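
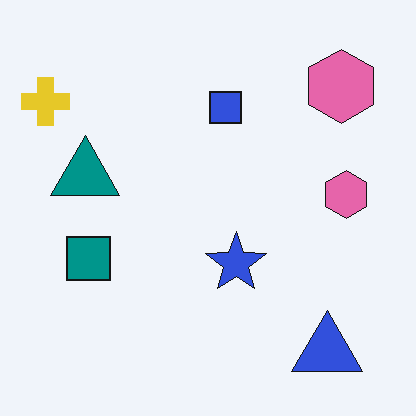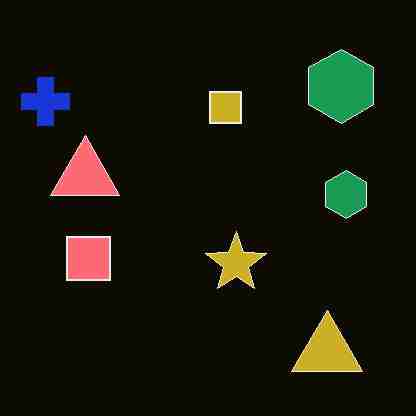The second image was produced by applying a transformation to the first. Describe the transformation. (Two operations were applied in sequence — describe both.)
It was heavily JPEG-compressed with obvious blocking artifacts, then color-inverted (negative).

Blocky 8×8 compression artifacts appear around shape edges and the flat background shows ringing — characteristic JPEG degradation. The light background has become dark and every shape's color is its complement — a photographic negative.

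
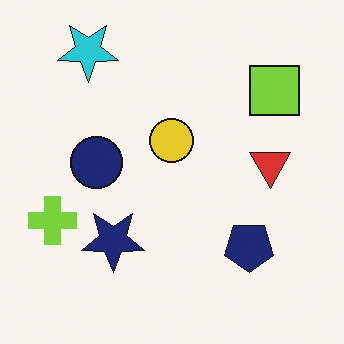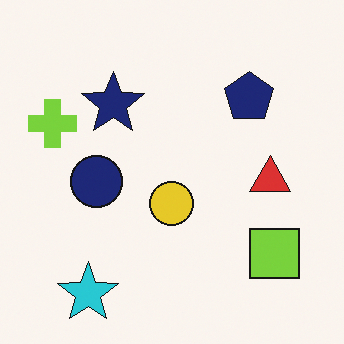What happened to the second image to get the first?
The transformation is: flipped vertically (top ↔ bottom).

The cyan star is in the bottom-left of the second image and the top-left of the first — shapes on opposite sides of the horizontal midline have swapped in a mirror flip.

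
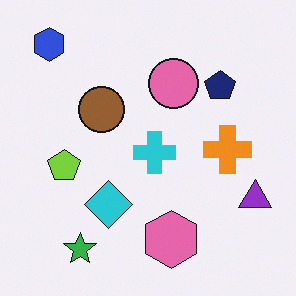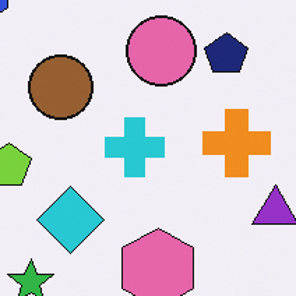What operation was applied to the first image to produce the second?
Cropped slightly and scaled back up.

The visible shapes are larger and the field of view is narrower; shapes near the original edges may be partly or wholly outside the frame — a crop-and-rescale.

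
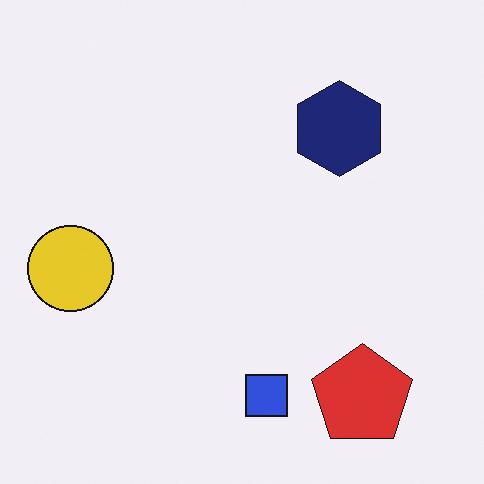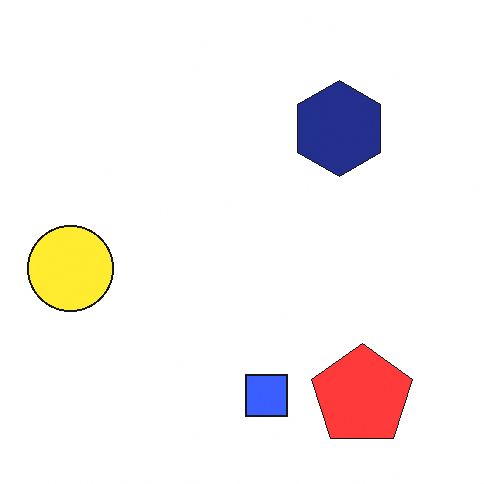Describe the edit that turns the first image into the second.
This is the original image slightly brightened.

Every pixel — background and shapes alike — is uniformly brightened.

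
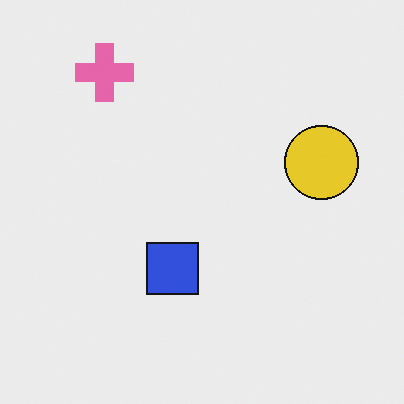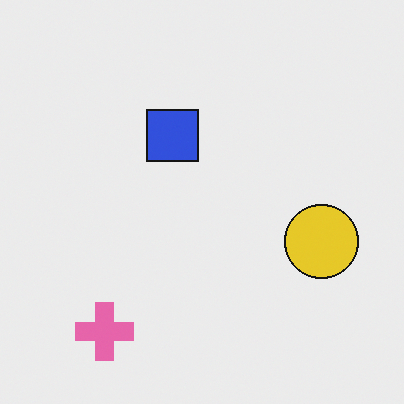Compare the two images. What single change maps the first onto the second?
The image was flipped vertically (top ↔ bottom).

The pink cross is in the top-left of the first image and the bottom-left of the second — shapes on opposite sides of the horizontal midline have swapped in a mirror flip.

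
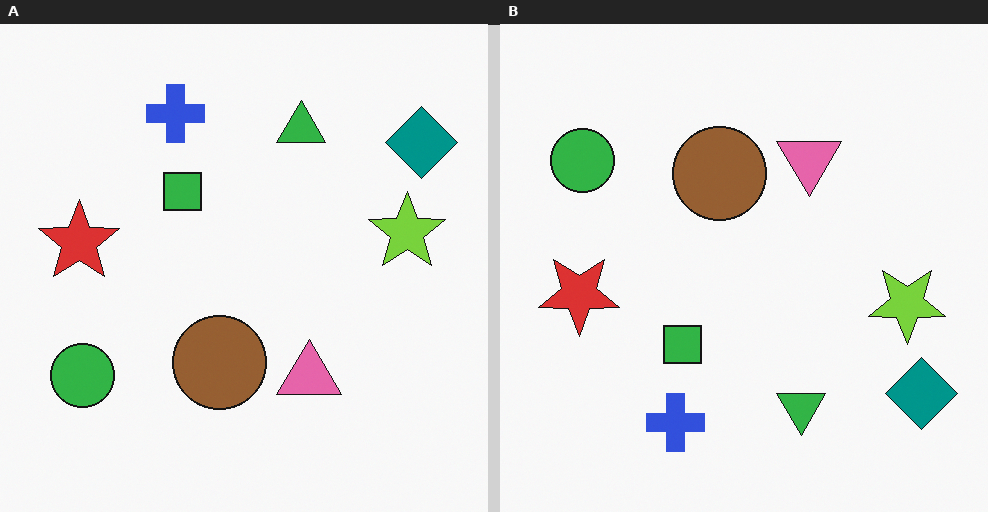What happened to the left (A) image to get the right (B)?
It was flipped vertically (top ↔ bottom).

The blue cross is in the top of the left (A) image and the bottom of the right (B) — shapes on opposite sides of the horizontal midline have swapped in a mirror flip.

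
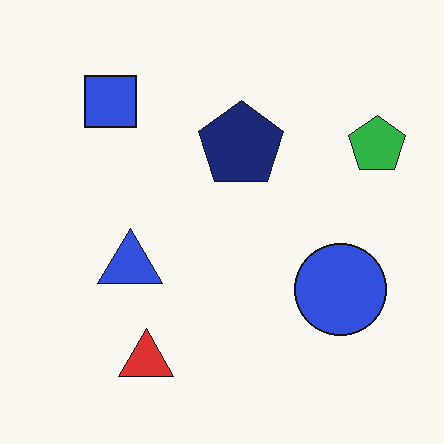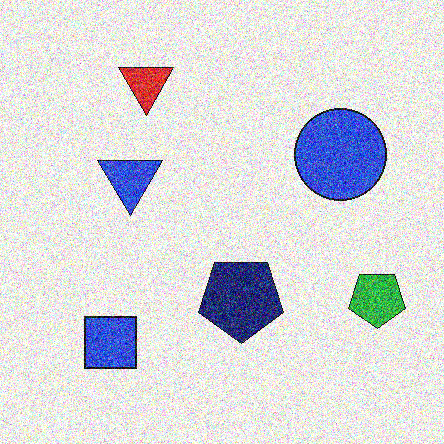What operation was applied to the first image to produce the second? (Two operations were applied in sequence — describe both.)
The transformation is: flipped vertically (top ↔ bottom), then degraded with heavy additive noise.

The red triangle is in the bottom-left of the first image and the top-left of the second — shapes on opposite sides of the horizontal midline have swapped in a mirror flip. Random speckle covers the whole image, including the flat background.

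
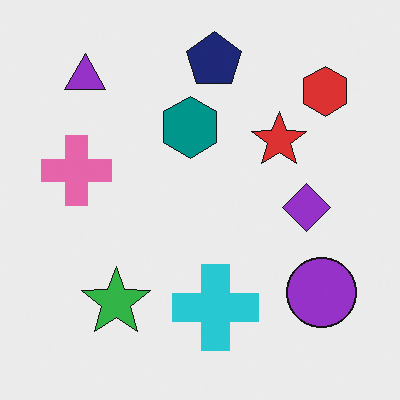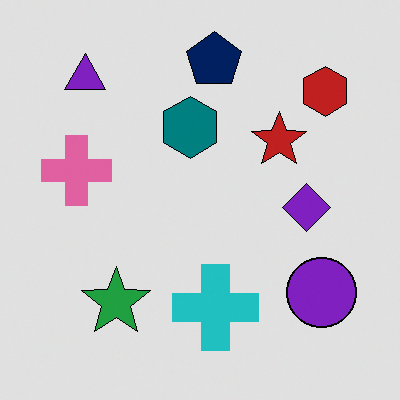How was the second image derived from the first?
The transformation is: moderately posterized.

Each flat color has snapped to a coarser quantized level — most visibly, the near-white background has dropped to a flat grey.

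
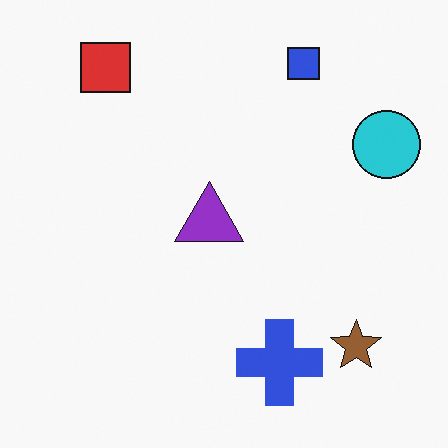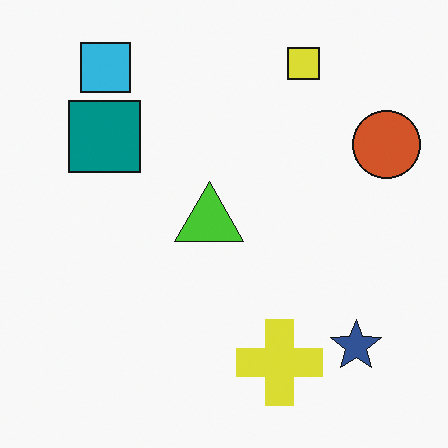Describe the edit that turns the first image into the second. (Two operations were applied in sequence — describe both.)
It was hue-shifted by a large amount, then overlaid with an additional teal square.

Every shape's color has rotated by the same amount around the hue wheel — a uniform hue shift. A teal square appears in the second image that is absent from the first.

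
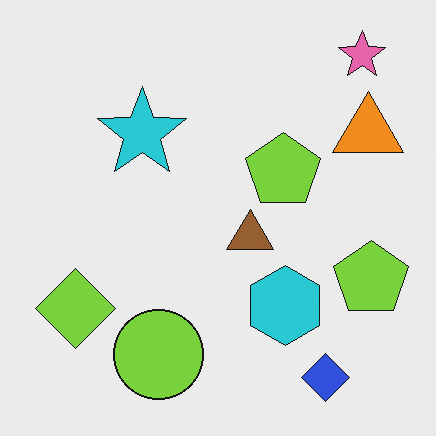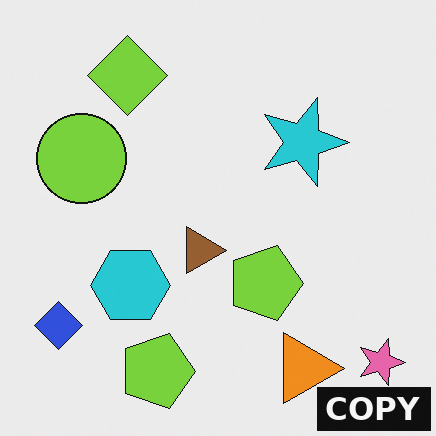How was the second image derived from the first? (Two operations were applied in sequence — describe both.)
The transformation is: rotated 90° clockwise, then watermarked with the text "COPY" in the lower-right corner.

The pink star sits in the top-right of the first image and the bottom-right of the second — consistent with a whole-image 90° clockwise rotation. A dark label reading "COPY" appears in the lower-right corner.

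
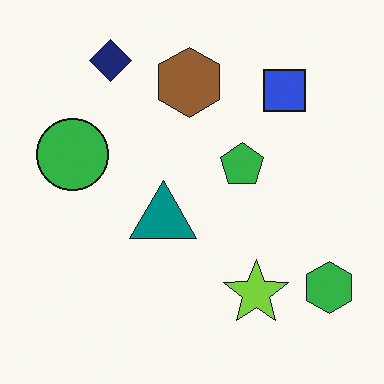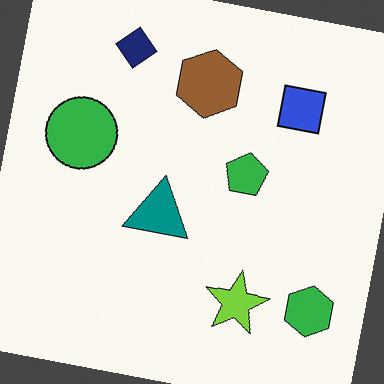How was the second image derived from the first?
The second image is the first rotated clockwise by a few degrees.

Every shape is tilted by the same angle and the image corners show triangular fill wedges — a whole-image rotation by a non-right angle.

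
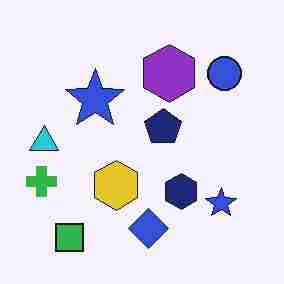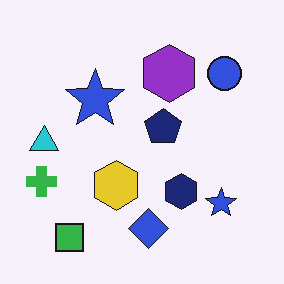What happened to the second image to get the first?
It was heavily JPEG-compressed with obvious blocking artifacts.

Blocky 8×8 compression artifacts appear around shape edges and the flat background shows ringing — characteristic JPEG degradation.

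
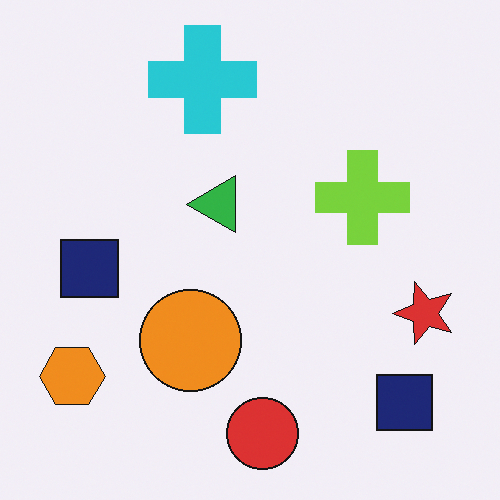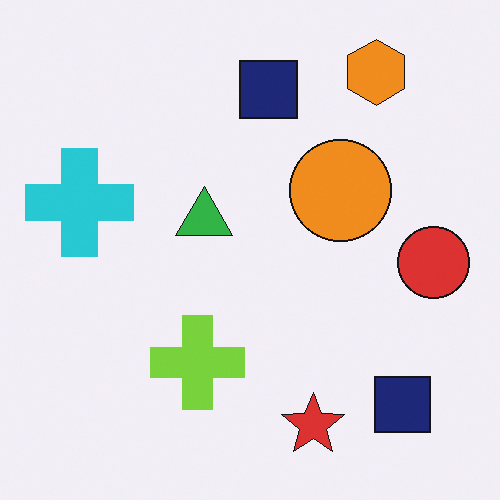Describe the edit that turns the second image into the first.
The transformation is: transposed (reflected across the top-left ↔ bottom-right diagonal).

Shapes have swapped their row and column positions — what was in the top-right is now in the bottom-left — a diagonal reflection.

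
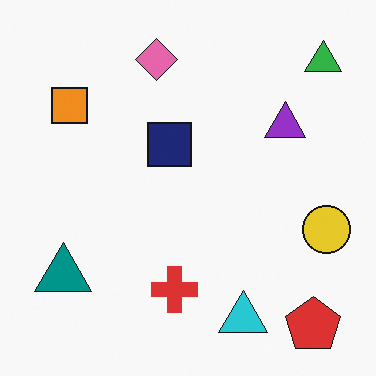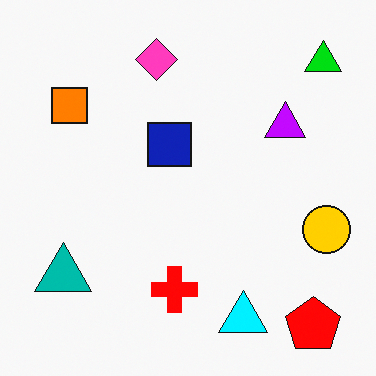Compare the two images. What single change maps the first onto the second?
It was made much more vivid (saturation change).

All colors are more vivid — a global saturation change.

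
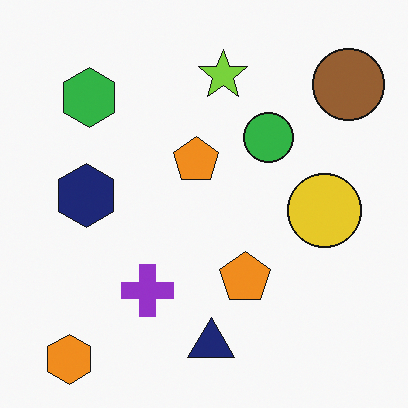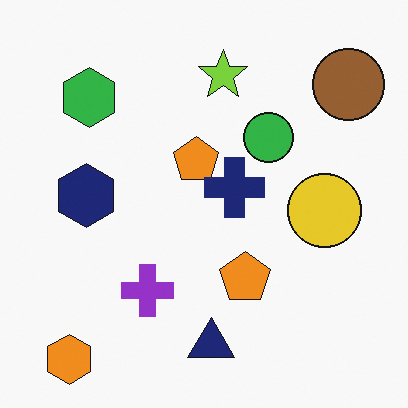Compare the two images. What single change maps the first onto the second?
The image was overlaid with an additional navy cross.

A navy cross appears in the second image that is absent from the first.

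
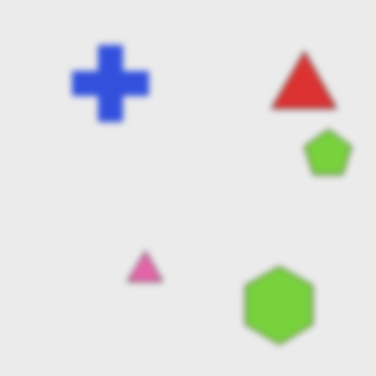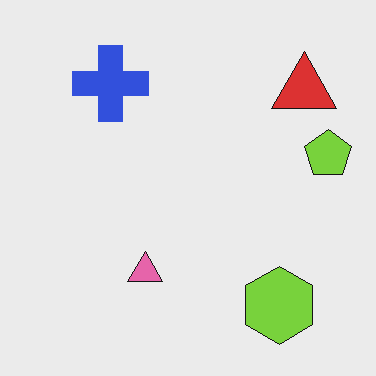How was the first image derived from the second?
The transformation is: moderately blurred.

Shape edges and outlines are uniformly softened across the whole image.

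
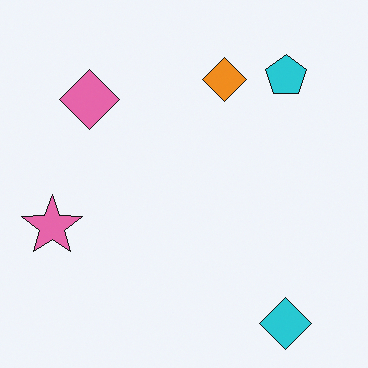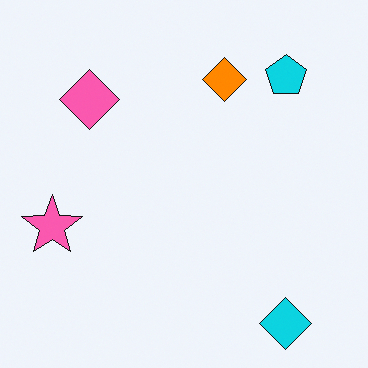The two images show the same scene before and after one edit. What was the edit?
It was slightly oversaturated.

All colors are more vivid — a global saturation change.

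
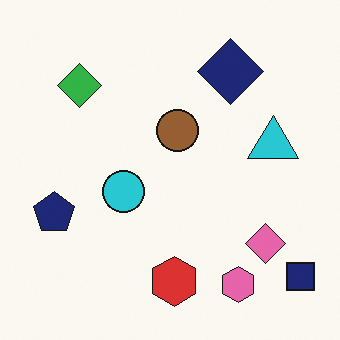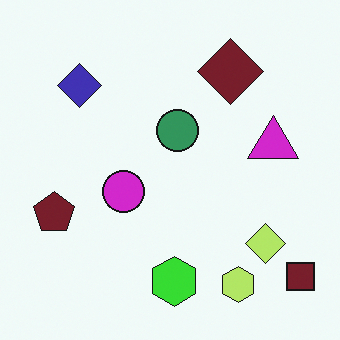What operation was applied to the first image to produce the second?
The transformation is: hue-shifted through roughly a third of the color wheel.

Every shape's color has rotated by the same amount around the hue wheel — a uniform hue shift.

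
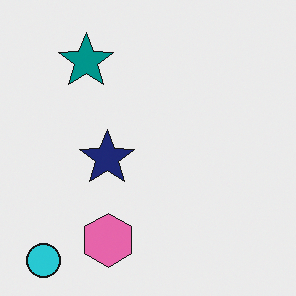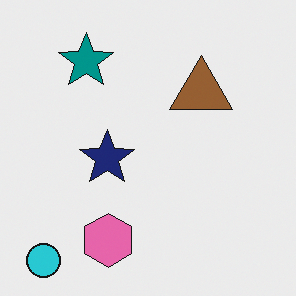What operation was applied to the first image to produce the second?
The image was overlaid with an additional brown triangle.

A brown triangle appears in the second image that is absent from the first.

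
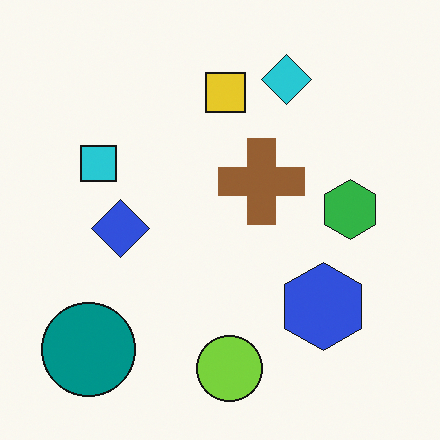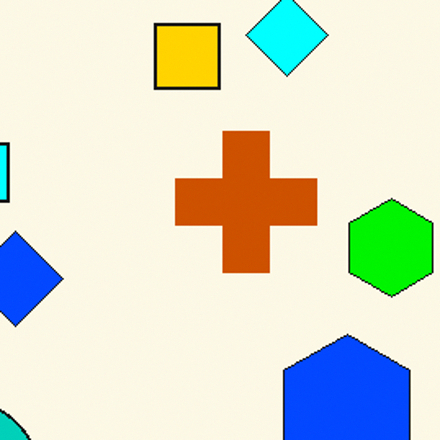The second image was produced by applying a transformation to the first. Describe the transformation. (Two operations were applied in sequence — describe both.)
The image was heavily oversaturated, then cropped to a noticeably smaller region and rescaled.

All colors are more vivid — a global saturation change. The visible shapes are larger and the field of view is narrower; shapes near the original edges may be partly or wholly outside the frame — a crop-and-rescale.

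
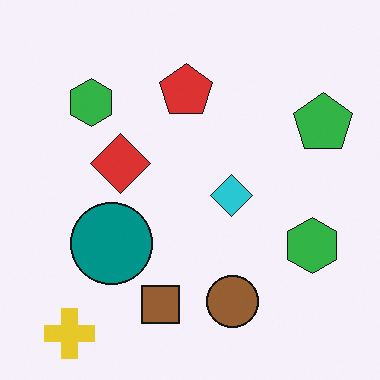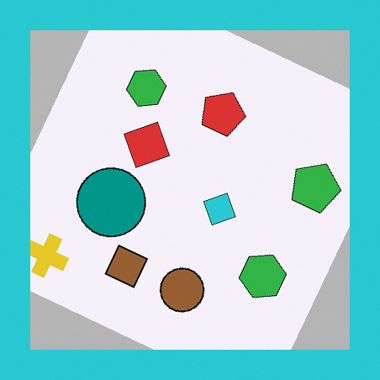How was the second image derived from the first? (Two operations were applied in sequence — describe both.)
It was rotated clockwise by a clearly visible amount, then framed with a cyan border.

Every shape is tilted by the same angle and the image corners show triangular fill wedges — a whole-image rotation by a non-right angle. A solid cyan frame runs around the edge of the second image, with the content slightly shrunk inside it.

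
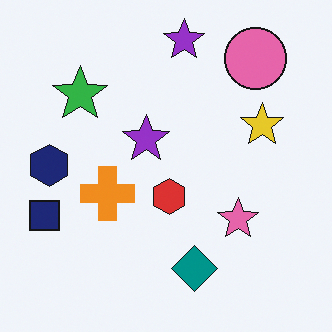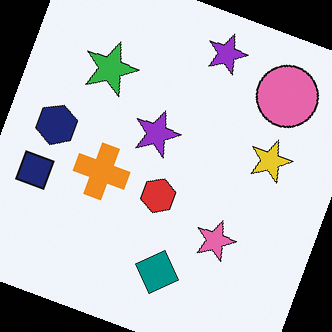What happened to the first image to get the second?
The image was rotated clockwise by a clearly visible amount.

Every shape is tilted by the same angle and the image corners show triangular fill wedges — a whole-image rotation by a non-right angle.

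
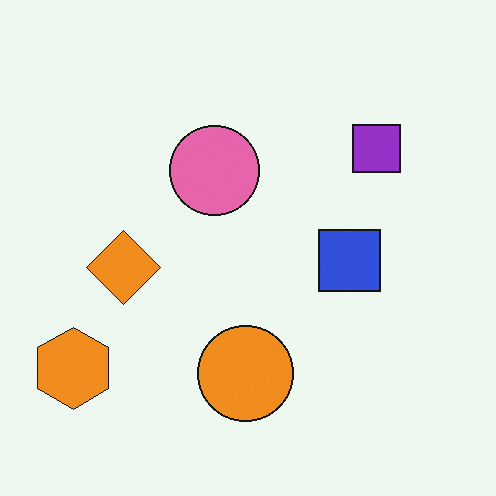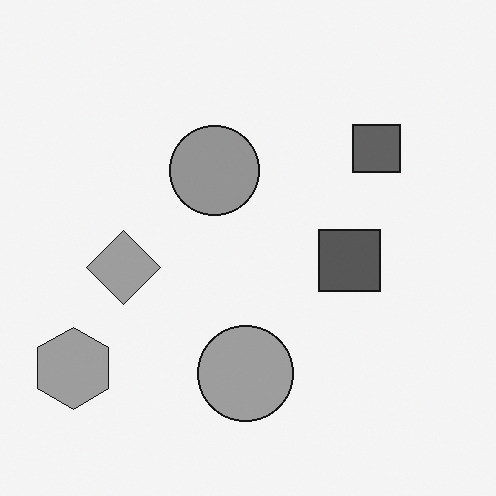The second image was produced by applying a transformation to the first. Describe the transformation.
The image was converted to grayscale.

All color is removed — every shape is now a shade of grey.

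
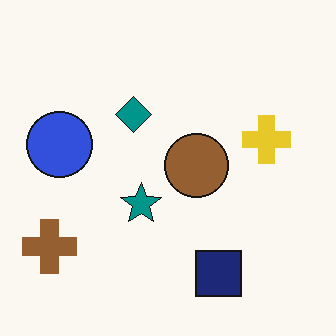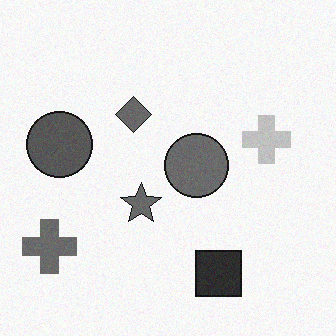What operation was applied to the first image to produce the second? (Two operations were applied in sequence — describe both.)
The second image is the first converted to grayscale, then degraded with subtle gaussian noise.

All color is removed — every shape is now a shade of grey. Random speckle covers the whole image, including the flat background.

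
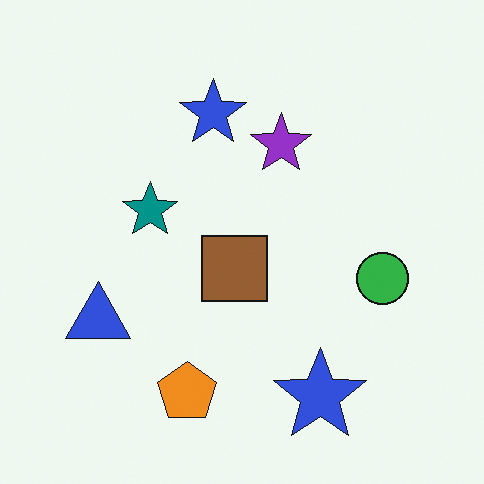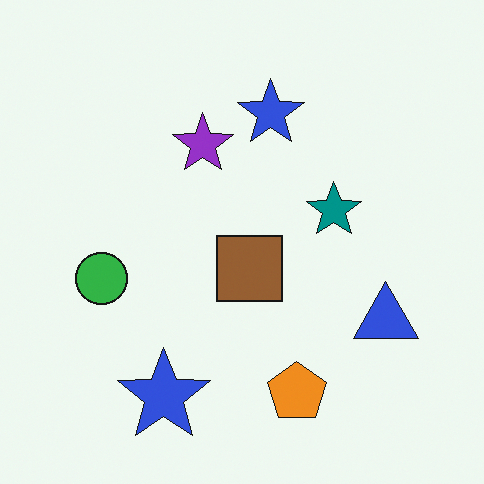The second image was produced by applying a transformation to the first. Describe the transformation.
The second image is the first flipped horizontally (left ↔ right).

The blue triangle is in the left of the first image and the right of the second — shapes on opposite sides of the vertical midline have swapped in a mirror flip.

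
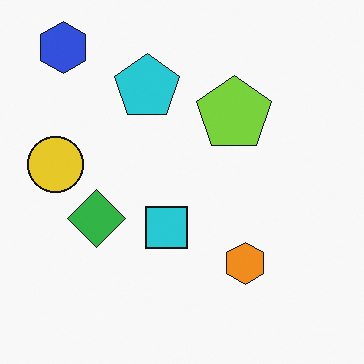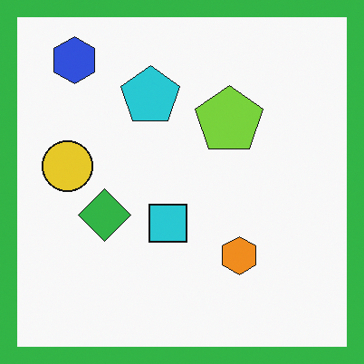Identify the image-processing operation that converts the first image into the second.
It was framed with a green border.

A solid green frame runs around the edge of the second image, with the content slightly shrunk inside it.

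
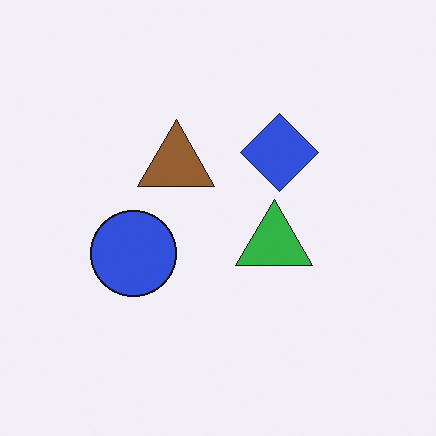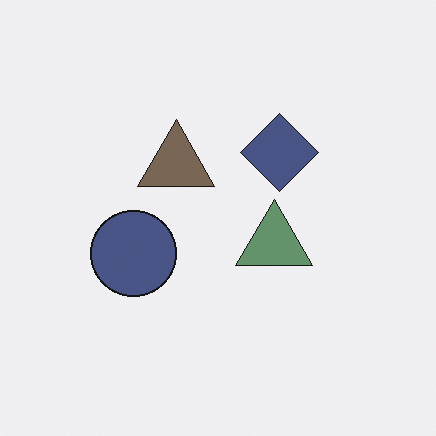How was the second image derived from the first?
The transformation is: heavily desaturated.

All colors are more muted and greyish — a global saturation change.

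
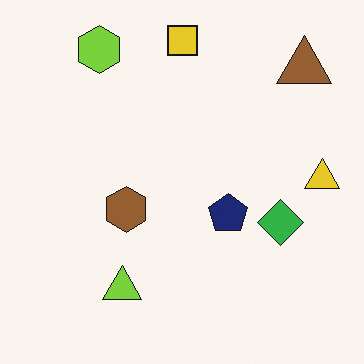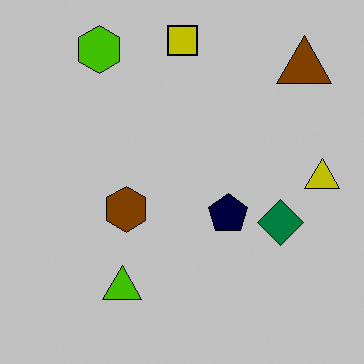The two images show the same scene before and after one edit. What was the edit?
Aggressively posterized.

Each flat color has snapped to a coarser quantized level — most visibly, the near-white background has dropped to a flat grey.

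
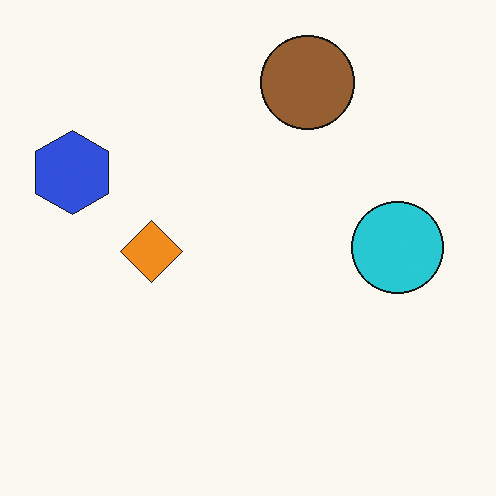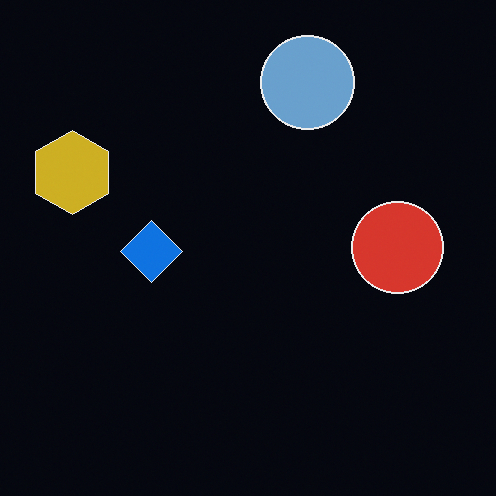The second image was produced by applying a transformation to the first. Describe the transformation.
The transformation is: color-inverted (negative).

The light background has become dark and every shape's color is its complement — a photographic negative.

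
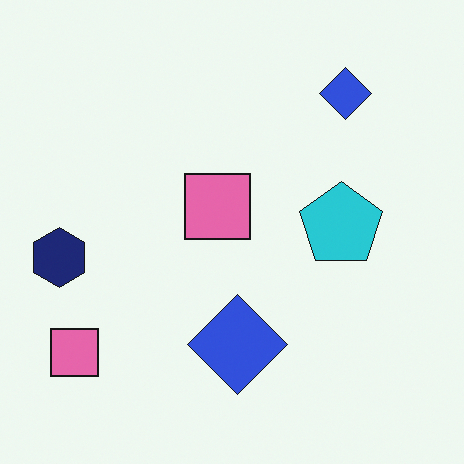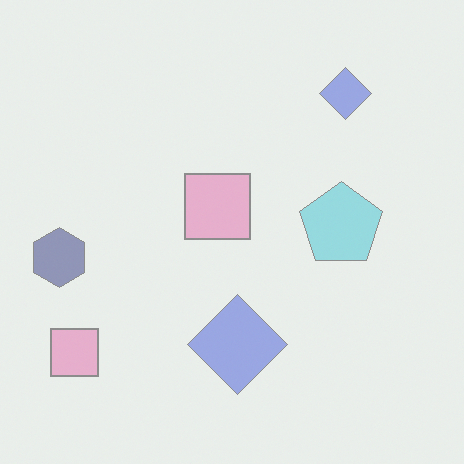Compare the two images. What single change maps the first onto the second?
The second image is the first given much lower contrast.

Tones are pushed toward mid-grey across the whole image — a global contrast change.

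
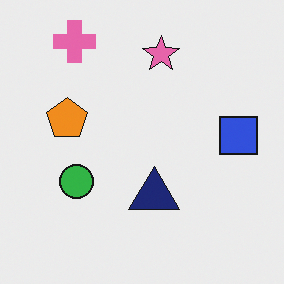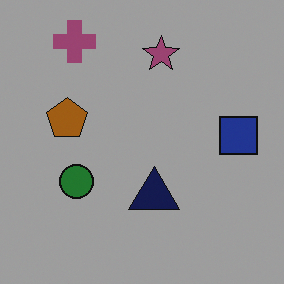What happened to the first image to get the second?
Darkened a lot.

Every pixel — background and shapes alike — is uniformly darkened.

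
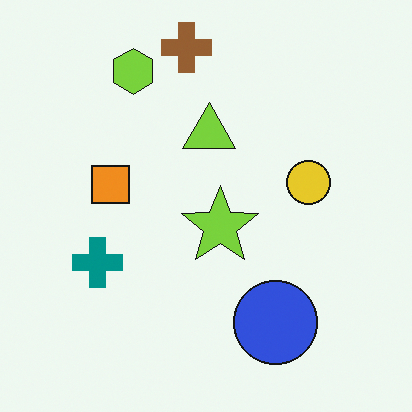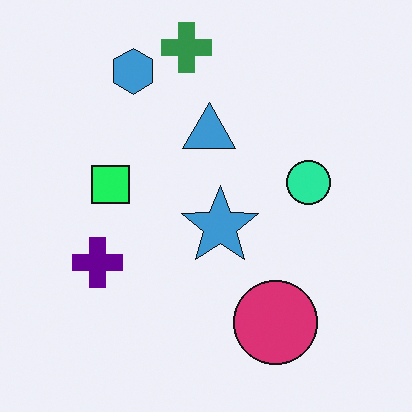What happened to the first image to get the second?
Hue-shifted by a moderate amount.

Every shape's color has rotated by the same amount around the hue wheel — a uniform hue shift.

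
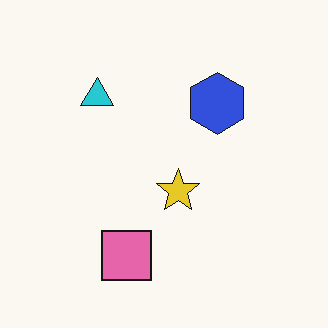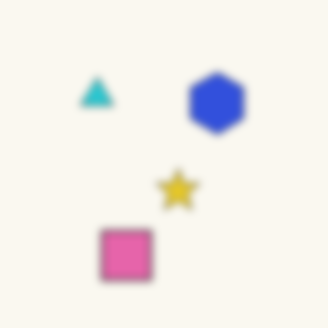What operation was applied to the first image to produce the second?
This is the original image noticeably gaussian-blurred.

Shape edges and outlines are uniformly softened across the whole image.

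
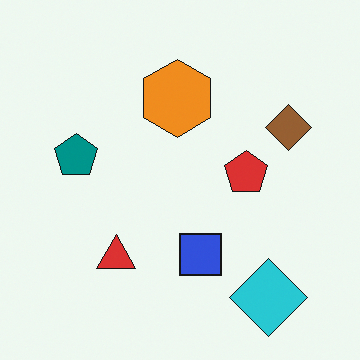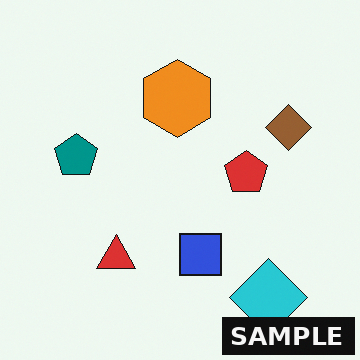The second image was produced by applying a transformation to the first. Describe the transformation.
It was watermarked with the text "SAMPLE" in the lower-right corner.

A dark label reading "SAMPLE" appears in the lower-right corner.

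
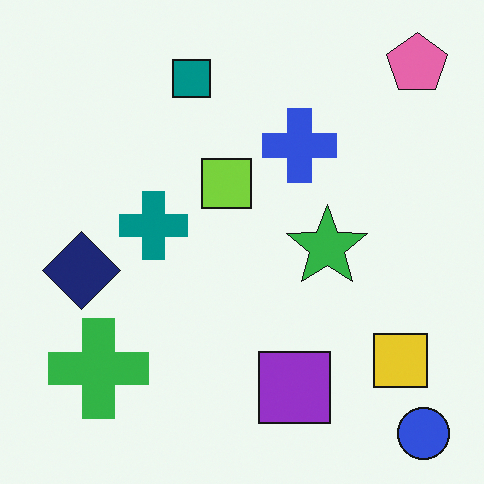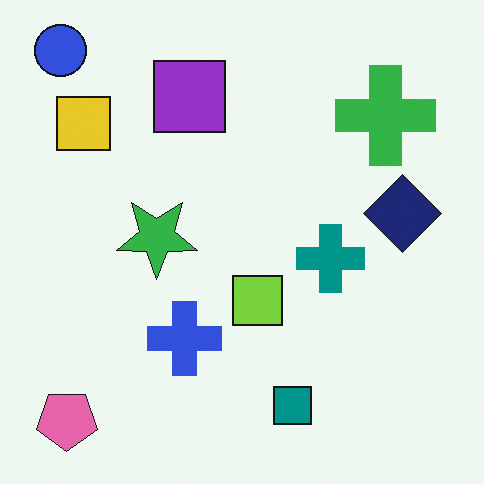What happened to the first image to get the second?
The transformation is: rotated 180°.

The blue circle sits in the bottom-right of the first image and the top-left of the second — consistent with a whole-image 180° rotation.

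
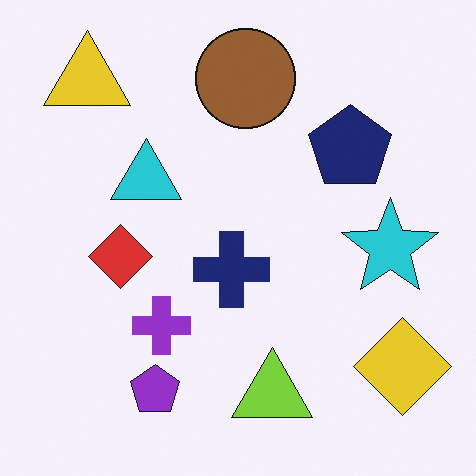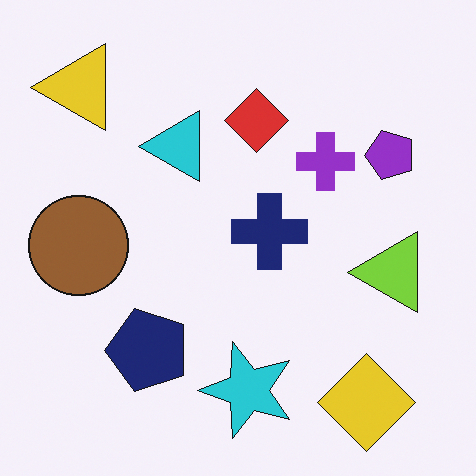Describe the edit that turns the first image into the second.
It was transposed (reflected across the top-left ↔ bottom-right diagonal).

Shapes have swapped their row and column positions — what was in the top-right is now in the bottom-left — a diagonal reflection.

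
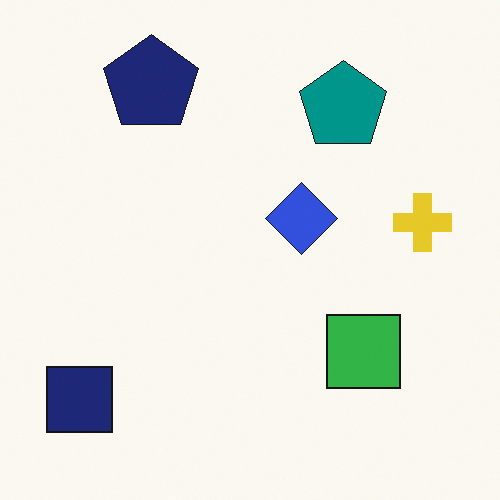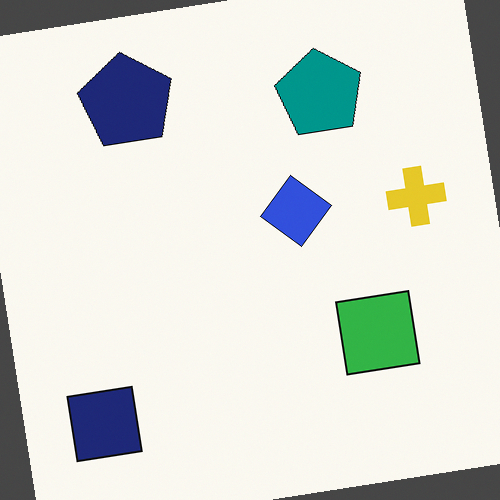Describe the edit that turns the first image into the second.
The transformation is: rotated counter-clockwise by a slight angle.

Every shape is tilted by the same angle and the image corners show triangular fill wedges — a whole-image rotation by a non-right angle.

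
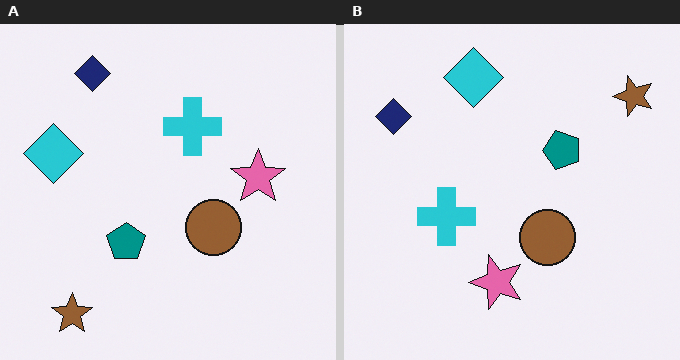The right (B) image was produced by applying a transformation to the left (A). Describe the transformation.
This is the original image transposed (reflected across the top-left ↔ bottom-right diagonal).

Shapes have swapped their row and column positions — what was in the top-right is now in the bottom-left — a diagonal reflection.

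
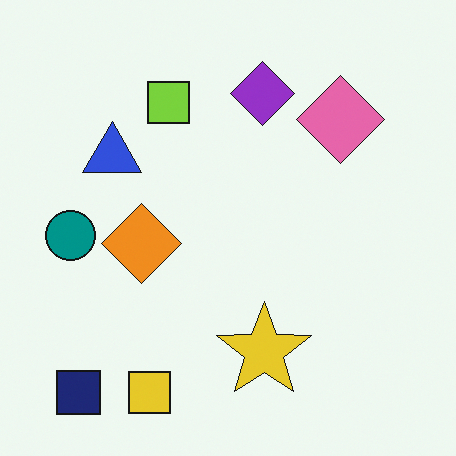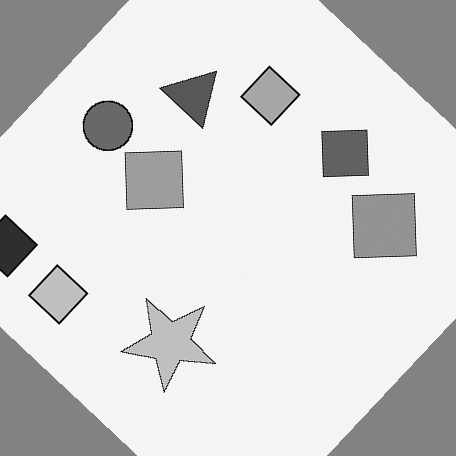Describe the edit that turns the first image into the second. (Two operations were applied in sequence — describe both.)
The second image is the first rotated clockwise by a large amount — several tens of degrees, then converted to grayscale.

Every shape is tilted by the same angle and the image corners show triangular fill wedges — a whole-image rotation by a non-right angle. All color is removed — every shape is now a shade of grey.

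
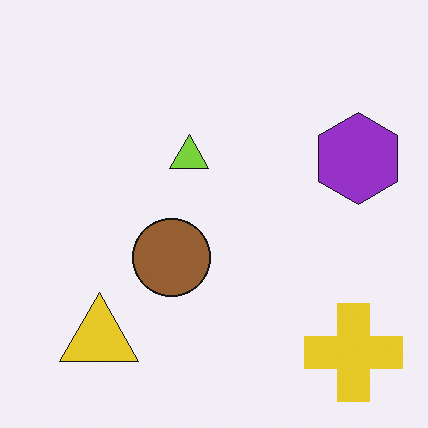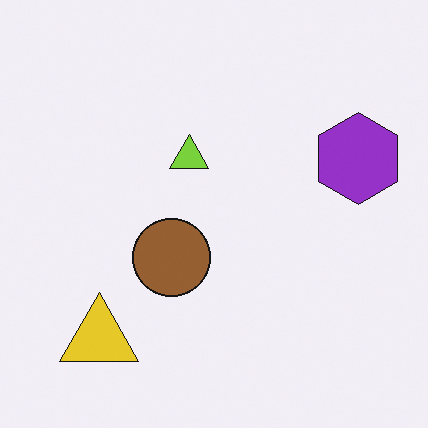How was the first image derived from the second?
The first image is the second overlaid with an additional yellow cross.

A yellow cross appears in the first image that is absent from the second.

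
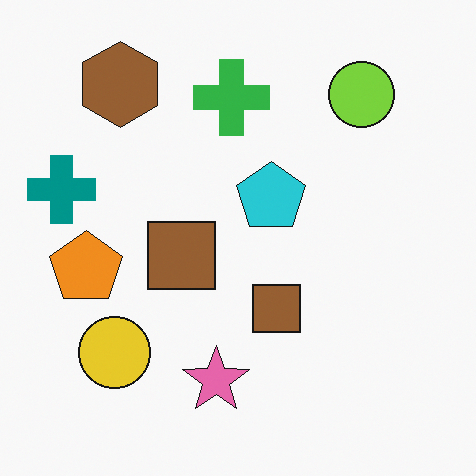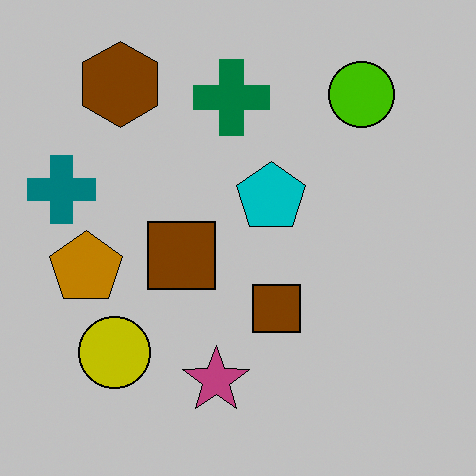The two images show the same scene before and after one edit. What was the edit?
The second image is the first aggressively posterized.

Each flat color has snapped to a coarser quantized level — most visibly, the near-white background has dropped to a flat grey.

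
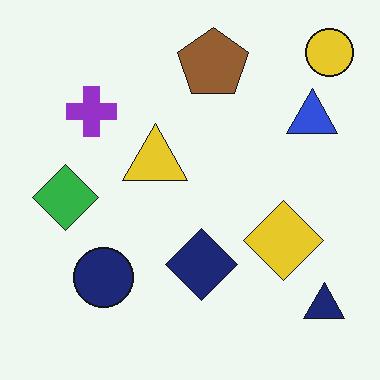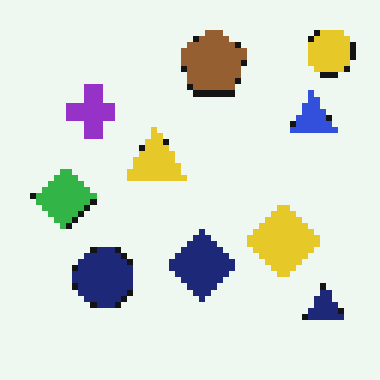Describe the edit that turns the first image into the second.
It was pixelated into visible square blocks.

Shapes are reduced to large square blocks; fine edges and outlines are lost — a downscale-then-upscale (mosaic) effect.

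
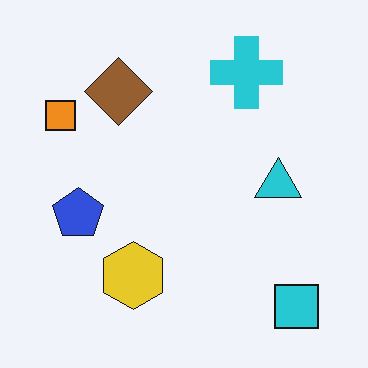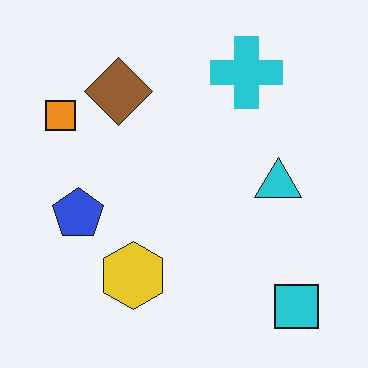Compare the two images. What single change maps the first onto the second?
The image was given moderate JPEG compression.

Blocky 8×8 compression artifacts appear around shape edges and the flat background shows ringing — characteristic JPEG degradation.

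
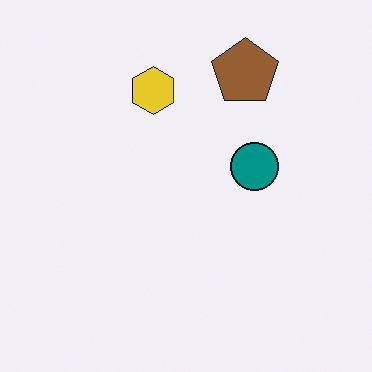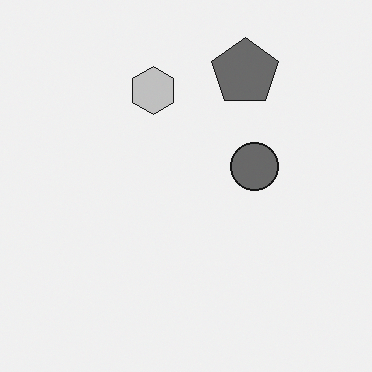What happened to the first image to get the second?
It was converted to grayscale.

All color is removed — every shape is now a shade of grey.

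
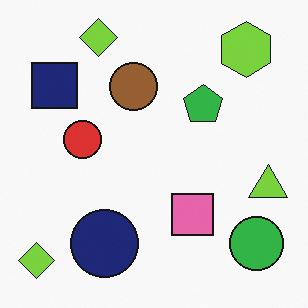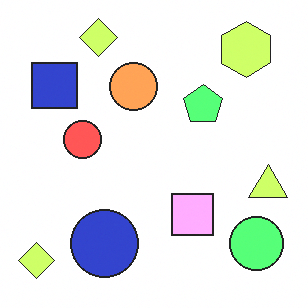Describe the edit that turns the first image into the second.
Brightened a lot.

Every pixel — background and shapes alike — is uniformly brightened.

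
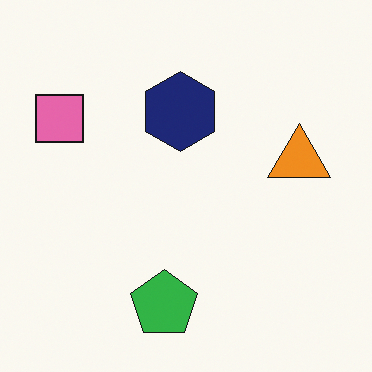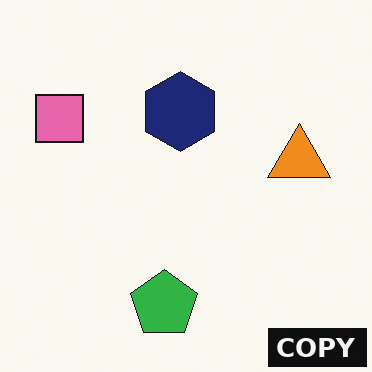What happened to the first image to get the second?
It was watermarked with the text "COPY" in the lower-right corner.

A dark label reading "COPY" appears in the lower-right corner.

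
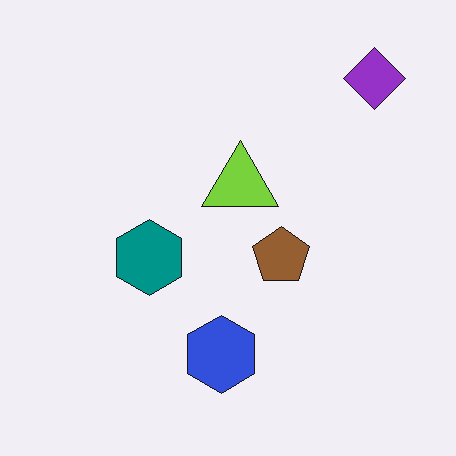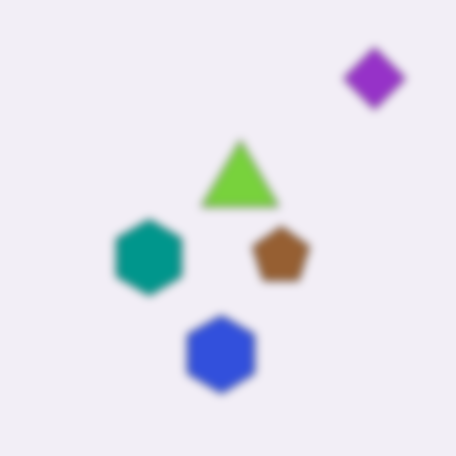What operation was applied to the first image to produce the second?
The second image is the first moderately blurred.

Shape edges and outlines are uniformly softened across the whole image.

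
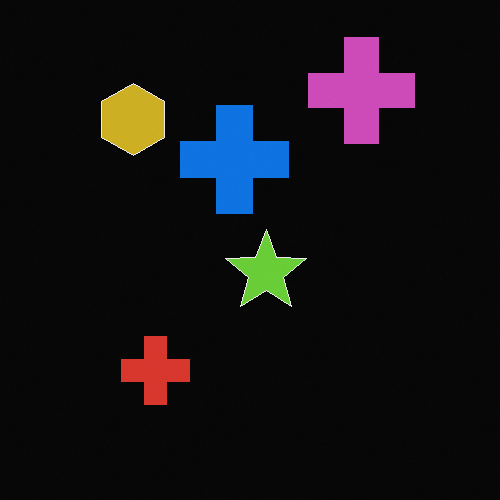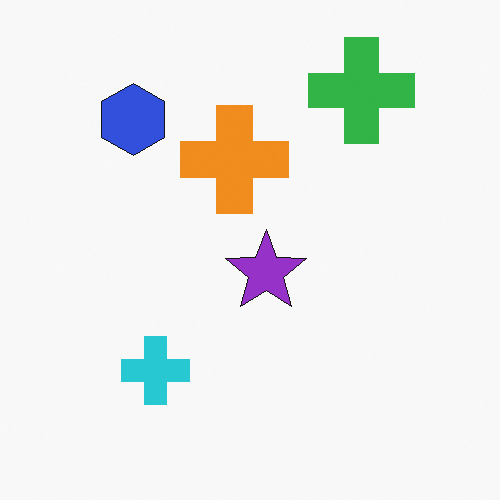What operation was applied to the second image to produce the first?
The transformation is: color-inverted (negative).

The light background has become dark and every shape's color is its complement — a photographic negative.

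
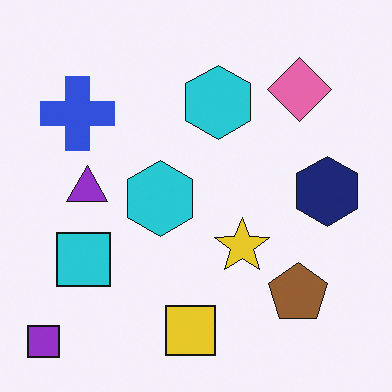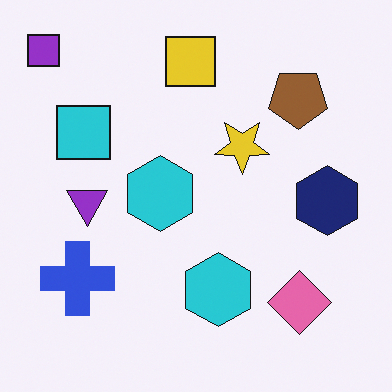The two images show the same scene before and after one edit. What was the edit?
The transformation is: flipped vertically (top ↔ bottom).

The purple square is in the bottom-left of the first image and the top-left of the second — shapes on opposite sides of the horizontal midline have swapped in a mirror flip.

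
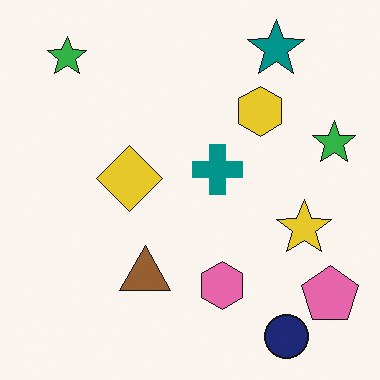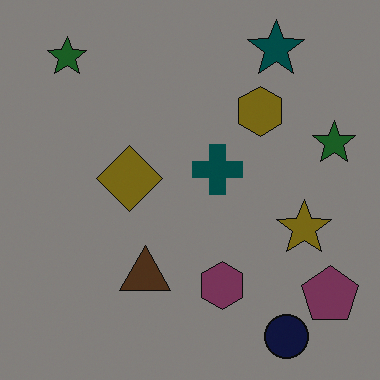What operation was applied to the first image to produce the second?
The second image is the first darkened a lot.

Every pixel — background and shapes alike — is uniformly darkened.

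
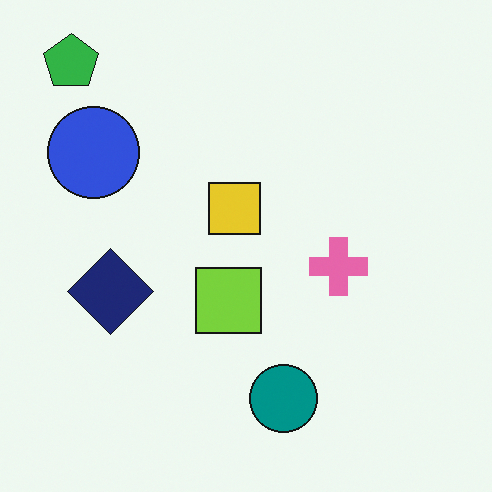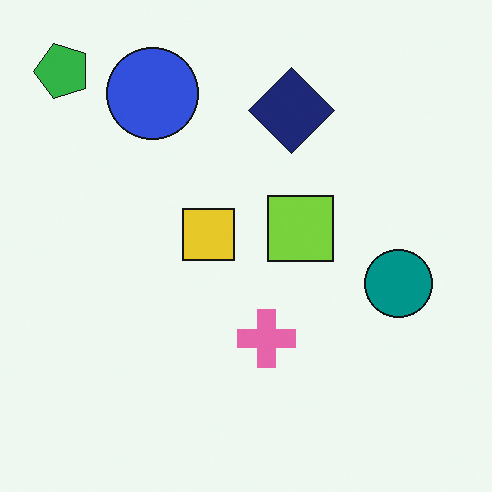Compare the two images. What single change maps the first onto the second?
This is the original image transposed (reflected across the top-left ↔ bottom-right diagonal).

Shapes have swapped their row and column positions — what was in the top-right is now in the bottom-left — a diagonal reflection.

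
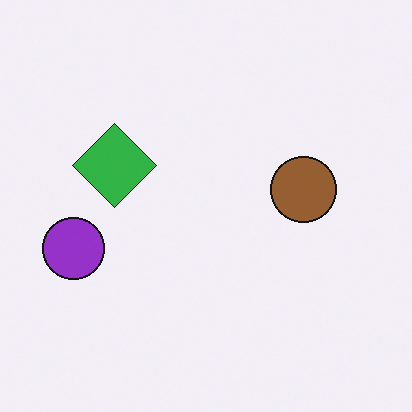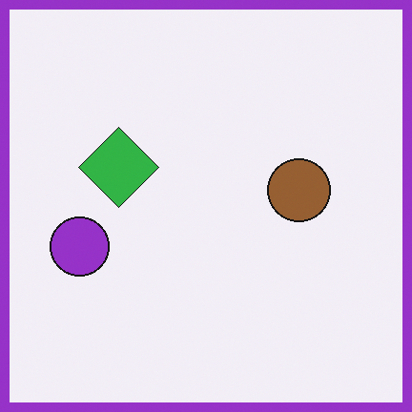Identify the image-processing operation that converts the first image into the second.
The second image is the first framed with a purple border.

A solid purple frame runs around the edge of the second image, with the content slightly shrunk inside it.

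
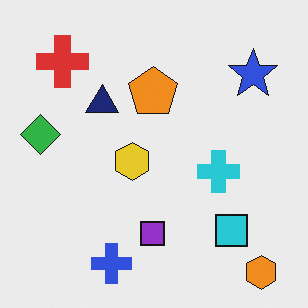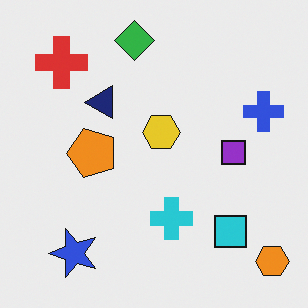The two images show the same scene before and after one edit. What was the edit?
The transformation is: transposed (reflected across the top-left ↔ bottom-right diagonal).

Shapes have swapped their row and column positions — what was in the top-right is now in the bottom-left — a diagonal reflection.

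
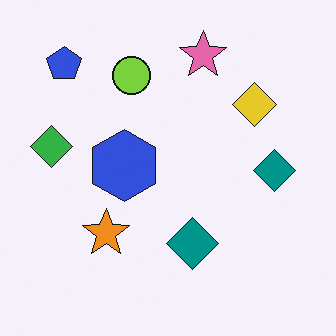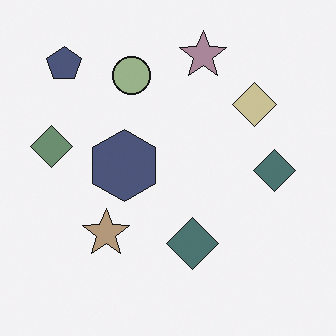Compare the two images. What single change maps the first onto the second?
This is the original image heavily desaturated.

All colors are more muted and greyish — a global saturation change.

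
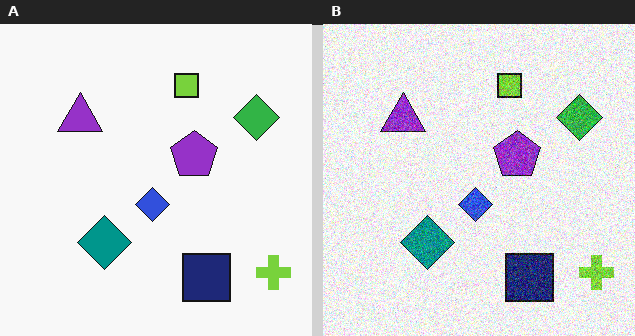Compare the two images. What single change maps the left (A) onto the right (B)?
The transformation is: degraded with a thick layer of grain.

Random speckle covers the whole image, including the flat background.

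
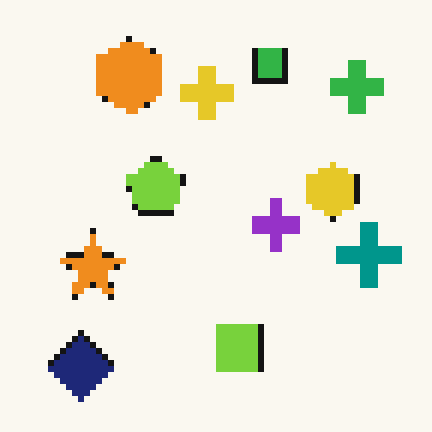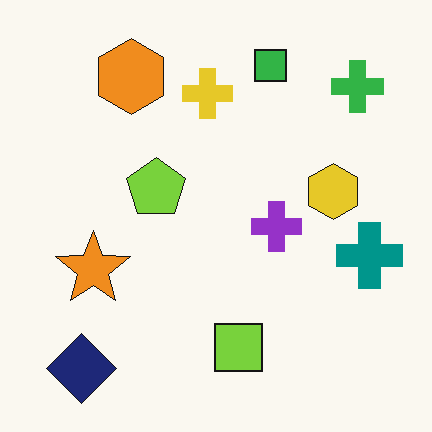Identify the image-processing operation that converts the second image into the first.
The first image is the second pixelated into visible square blocks.

Shapes are reduced to large square blocks; fine edges and outlines are lost — a downscale-then-upscale (mosaic) effect.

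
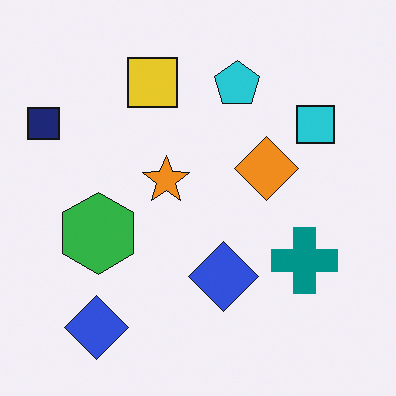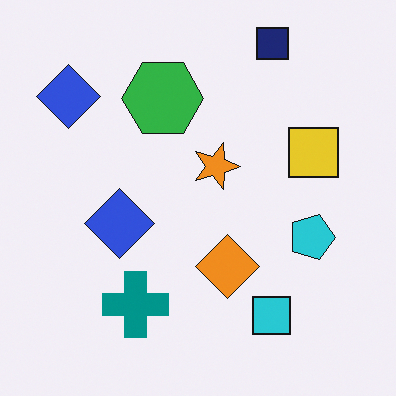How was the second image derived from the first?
The second image is the first rotated 90° clockwise.

The navy square sits in the top-left of the first image and the top-right of the second — consistent with a whole-image 90° clockwise rotation.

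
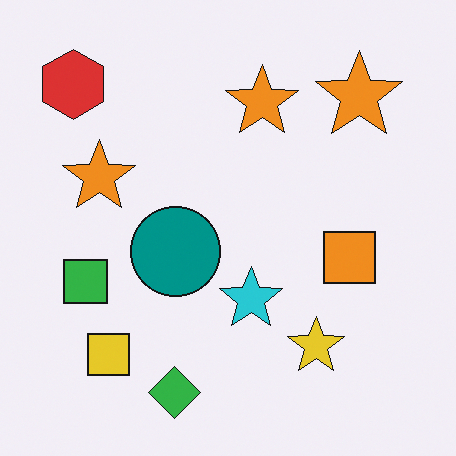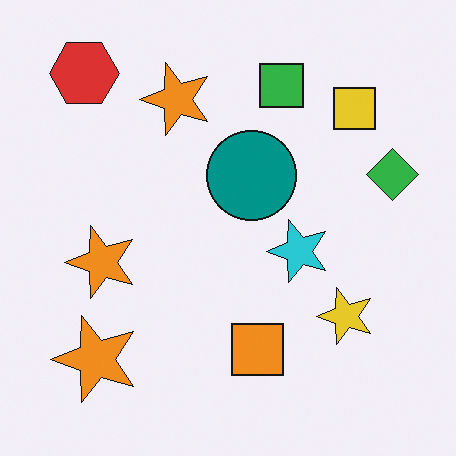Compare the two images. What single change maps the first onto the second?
The transformation is: transposed (reflected across the top-left ↔ bottom-right diagonal).

Shapes have swapped their row and column positions — what was in the top-right is now in the bottom-left — a diagonal reflection.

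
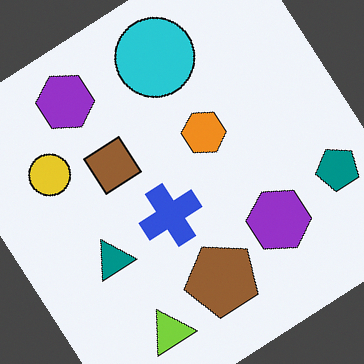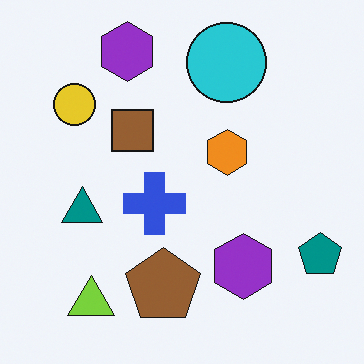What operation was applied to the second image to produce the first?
It was rotated counter-clockwise by a large amount — several tens of degrees.

Every shape is tilted by the same angle and the image corners show triangular fill wedges — a whole-image rotation by a non-right angle.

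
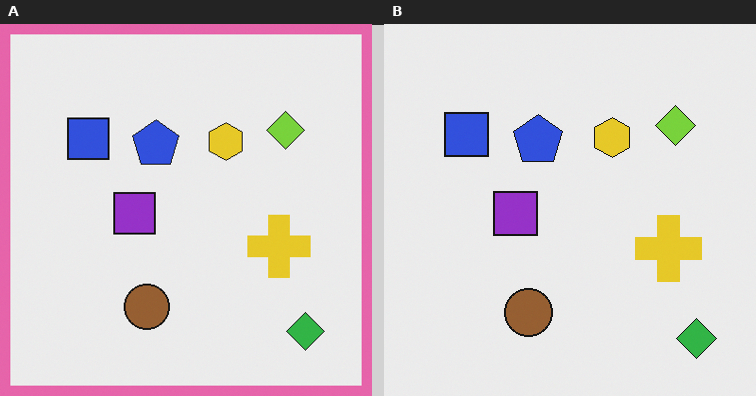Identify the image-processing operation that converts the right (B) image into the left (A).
The image was framed with a pink border.

A solid pink frame runs around the edge of the left (A) image, with the content slightly shrunk inside it.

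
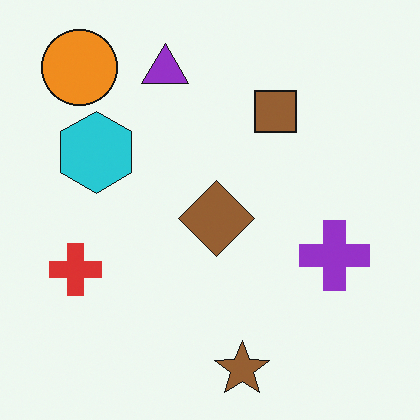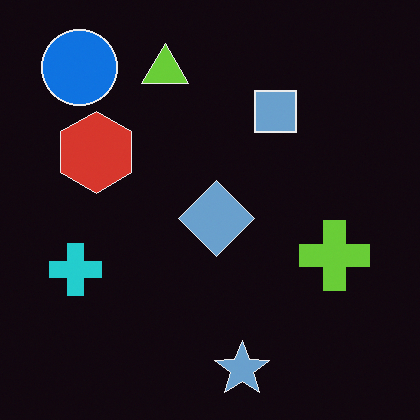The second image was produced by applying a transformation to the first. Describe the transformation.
It was color-inverted (negative).

The light background has become dark and every shape's color is its complement — a photographic negative.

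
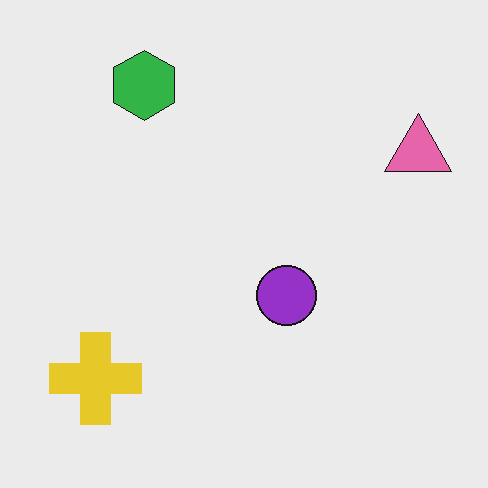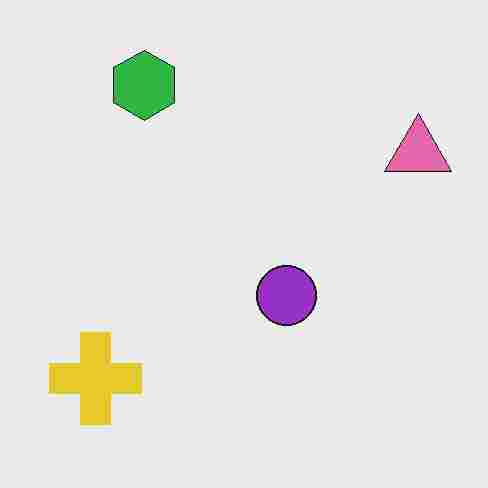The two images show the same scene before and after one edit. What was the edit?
It was heavily JPEG-compressed with obvious blocking artifacts.

Blocky 8×8 compression artifacts appear around shape edges and the flat background shows ringing — characteristic JPEG degradation.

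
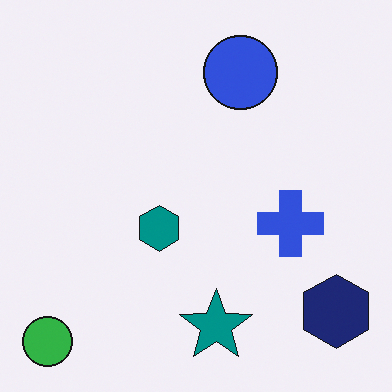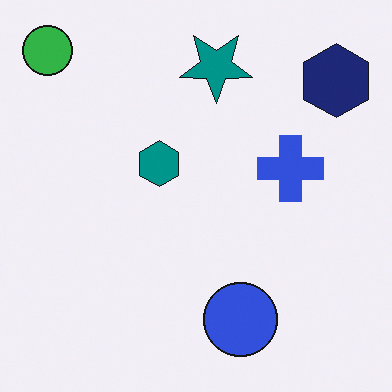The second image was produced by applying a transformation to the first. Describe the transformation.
The transformation is: flipped vertically (top ↔ bottom).

The green circle is in the bottom-left of the first image and the top-left of the second — shapes on opposite sides of the horizontal midline have swapped in a mirror flip.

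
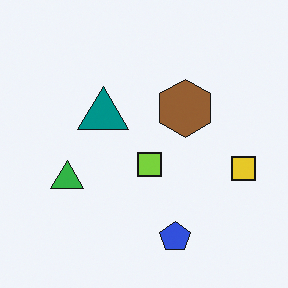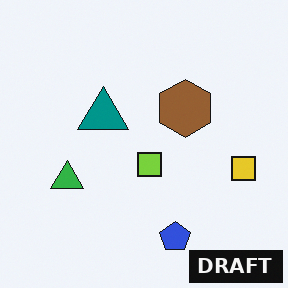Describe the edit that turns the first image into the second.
It was watermarked with the text "DRAFT" in the lower-right corner.

A dark label reading "DRAFT" appears in the lower-right corner.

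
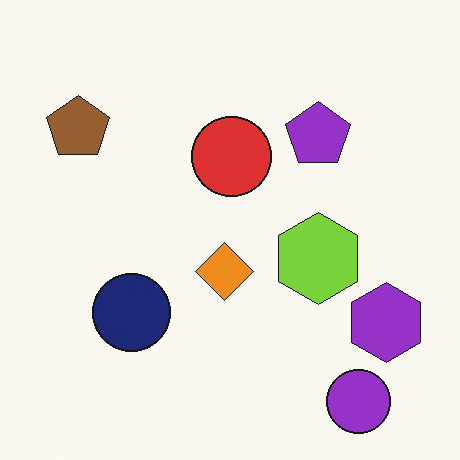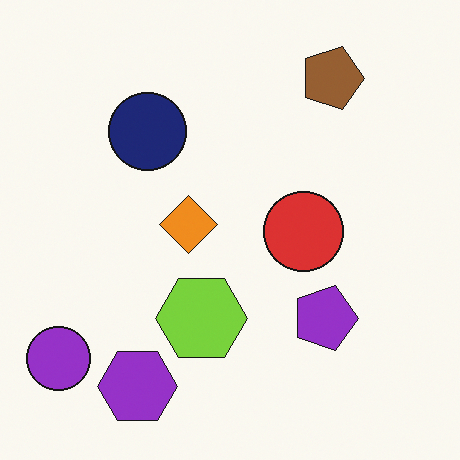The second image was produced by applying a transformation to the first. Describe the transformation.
The image was rotated 90° clockwise.

The purple circle sits in the bottom-right of the first image and the bottom-left of the second — consistent with a whole-image 90° clockwise rotation.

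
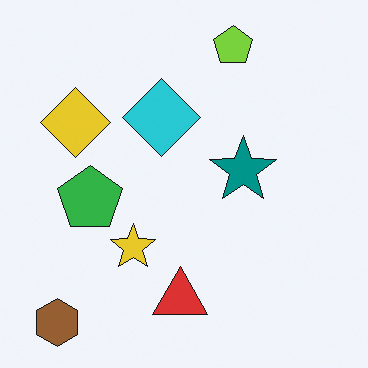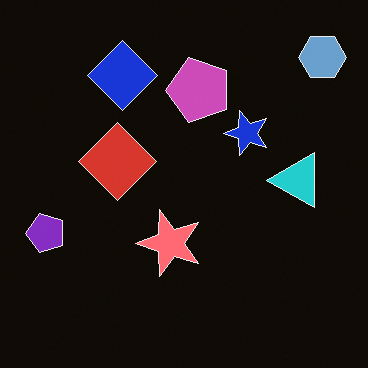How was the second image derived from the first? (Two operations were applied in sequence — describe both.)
This is the original image color-inverted (negative), then transposed (reflected across the top-left ↔ bottom-right diagonal).

The light background has become dark and every shape's color is its complement — a photographic negative. Shapes have swapped their row and column positions — what was in the top-right is now in the bottom-left — a diagonal reflection.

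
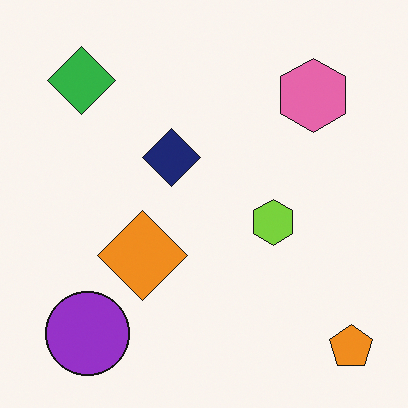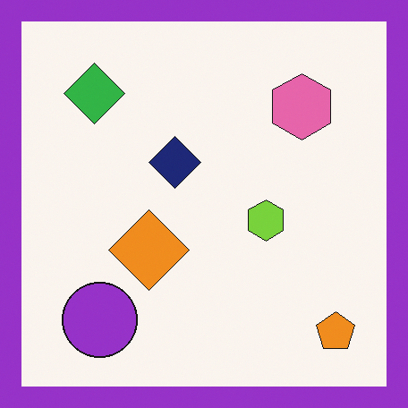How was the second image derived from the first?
It was framed with a purple border.

A solid purple frame runs around the edge of the second image, with the content slightly shrunk inside it.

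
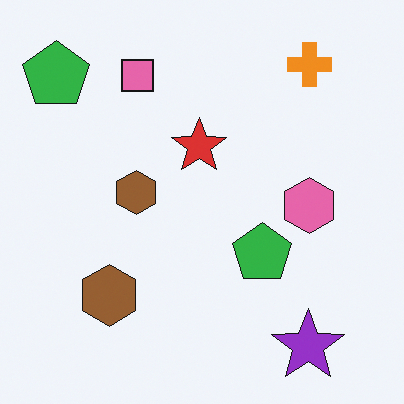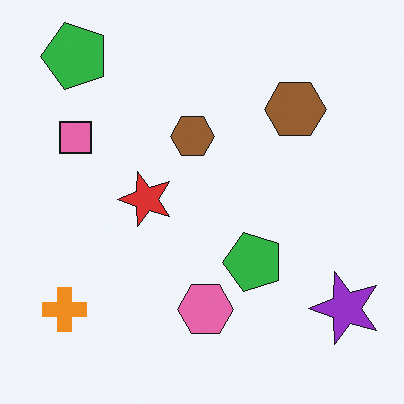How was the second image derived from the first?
Transposed (reflected across the top-left ↔ bottom-right diagonal).

Shapes have swapped their row and column positions — what was in the top-right is now in the bottom-left — a diagonal reflection.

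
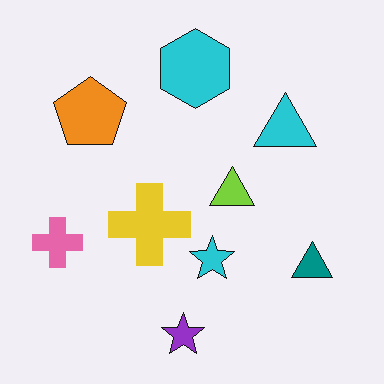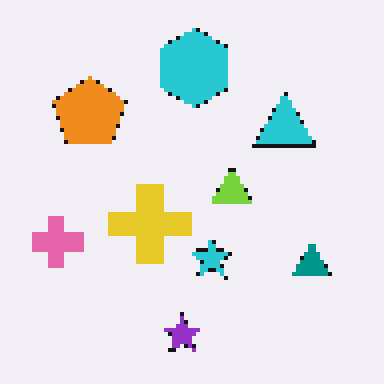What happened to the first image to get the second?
Lightly pixelated (a mild mosaic effect).

Shapes are reduced to large square blocks; fine edges and outlines are lost — a downscale-then-upscale (mosaic) effect.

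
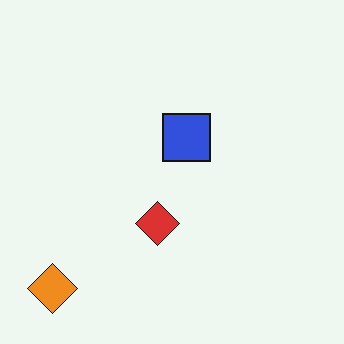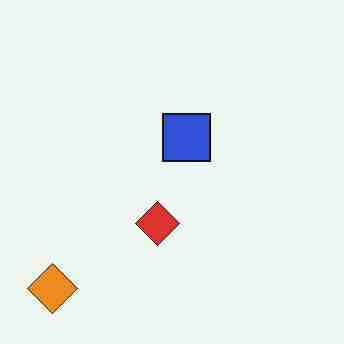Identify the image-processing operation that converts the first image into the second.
The second image is the first heavily JPEG-compressed with obvious blocking artifacts.

Blocky 8×8 compression artifacts appear around shape edges and the flat background shows ringing — characteristic JPEG degradation.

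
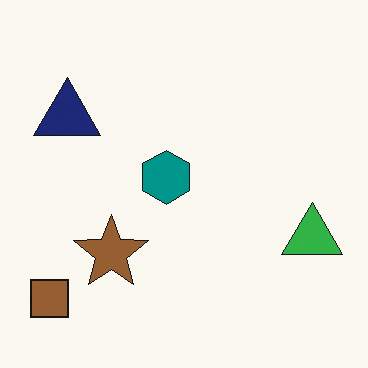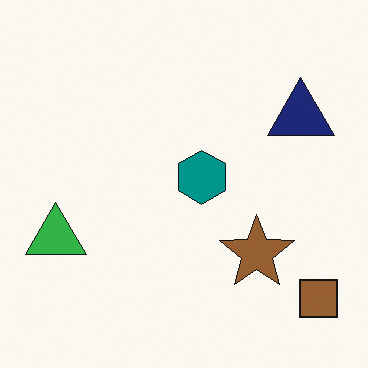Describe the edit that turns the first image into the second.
Flipped horizontally (left ↔ right).

The brown square is in the bottom-left of the first image and the bottom-right of the second — shapes on opposite sides of the vertical midline have swapped in a mirror flip.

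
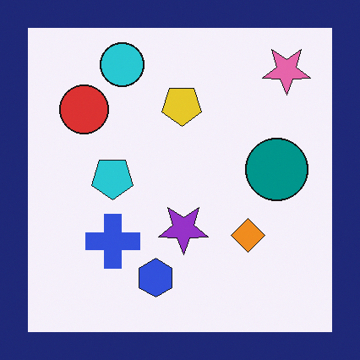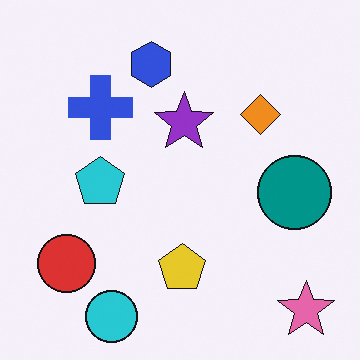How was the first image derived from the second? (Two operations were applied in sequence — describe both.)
Flipped vertically (top ↔ bottom), then framed with a navy border.

The cyan circle is in the bottom-left of the second image and the top-left of the first — shapes on opposite sides of the horizontal midline have swapped in a mirror flip. A solid navy frame runs around the edge of the first image, with the content slightly shrunk inside it.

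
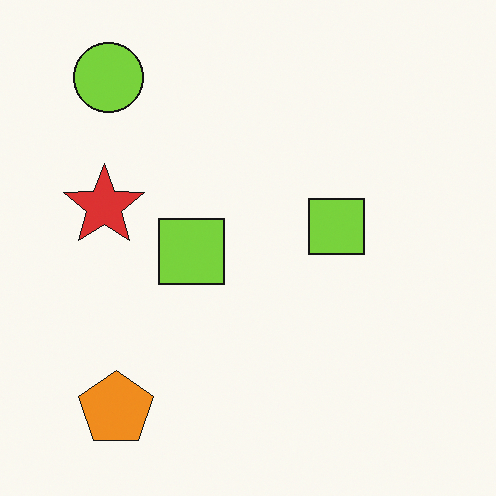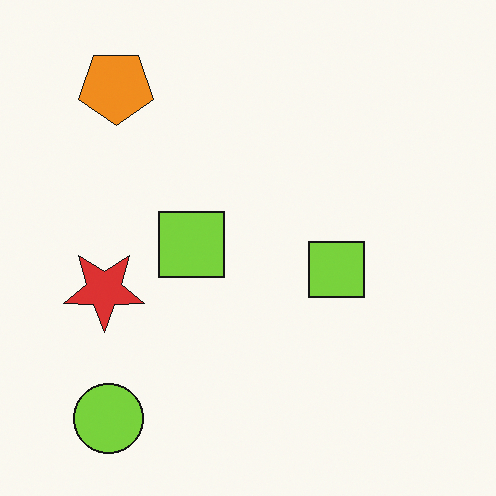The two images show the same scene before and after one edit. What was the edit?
The image was flipped vertically (top ↔ bottom).

The lime circle is in the top-left of the first image and the bottom-left of the second — shapes on opposite sides of the horizontal midline have swapped in a mirror flip.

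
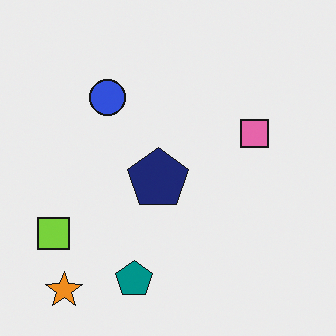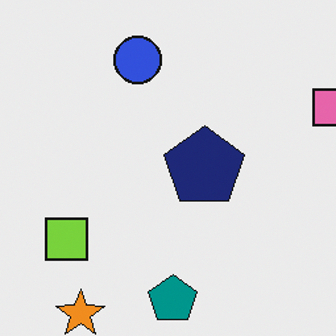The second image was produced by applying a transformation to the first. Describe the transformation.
The image was cropped slightly and scaled back up.

The visible shapes are larger and the field of view is narrower; shapes near the original edges may be partly or wholly outside the frame — a crop-and-rescale.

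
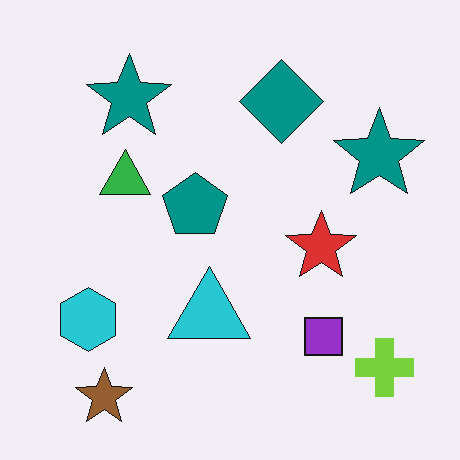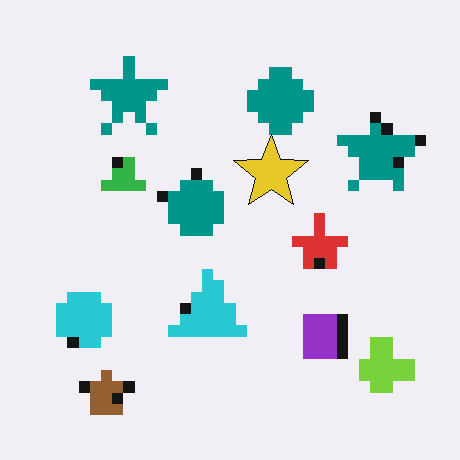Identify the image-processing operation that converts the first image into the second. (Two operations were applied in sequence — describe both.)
It was coarsely pixelated, then overlaid with an additional yellow star.

Shapes are reduced to large square blocks; fine edges and outlines are lost — a downscale-then-upscale (mosaic) effect. A yellow star appears in the second image that is absent from the first.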